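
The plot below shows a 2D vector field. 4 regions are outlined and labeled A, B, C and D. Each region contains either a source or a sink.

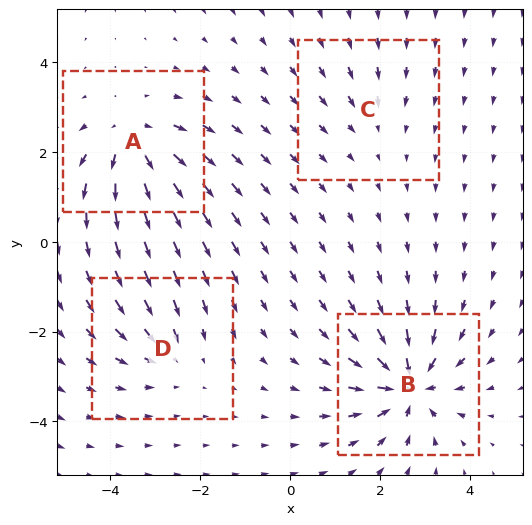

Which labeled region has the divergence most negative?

B

Divergence at each region's feature centre — A: about +6, B: about -7, C: about -2, D: about -4. Region B is most negative.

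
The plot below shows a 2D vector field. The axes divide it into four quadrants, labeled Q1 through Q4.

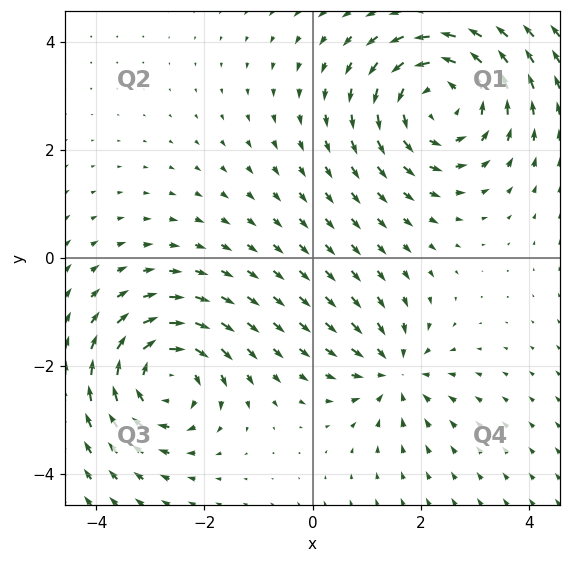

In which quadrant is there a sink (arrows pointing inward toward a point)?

The sink sits at approximately (1.5, -2.1), which lies in quadrant Q4. The divergence there is about -4, negative as expected for a sink.

Q4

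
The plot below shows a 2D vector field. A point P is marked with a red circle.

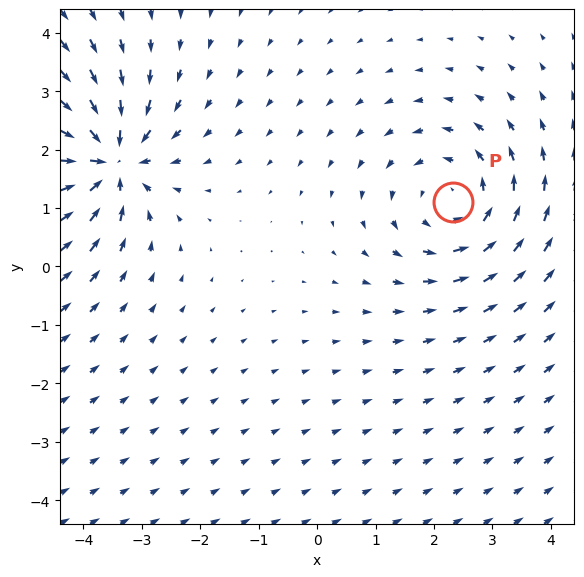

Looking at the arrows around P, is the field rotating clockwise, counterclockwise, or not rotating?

Near P at (2.3, 1.1) the arrows circulate counterclockwise. The curl (z-component) there is about +3; positive curl means counterclockwise rotation.

counterclockwise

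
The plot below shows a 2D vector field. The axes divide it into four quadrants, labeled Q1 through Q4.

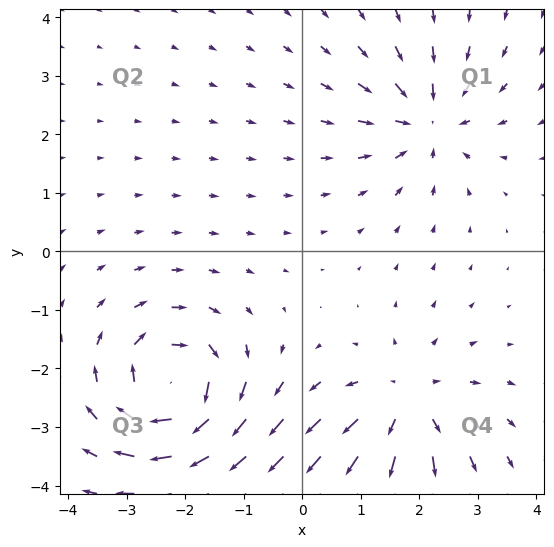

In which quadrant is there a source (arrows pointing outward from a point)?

Q4

The source sits at approximately (1.8, -2.6), which lies in quadrant Q4. The divergence there is about +3, positive as expected for a source.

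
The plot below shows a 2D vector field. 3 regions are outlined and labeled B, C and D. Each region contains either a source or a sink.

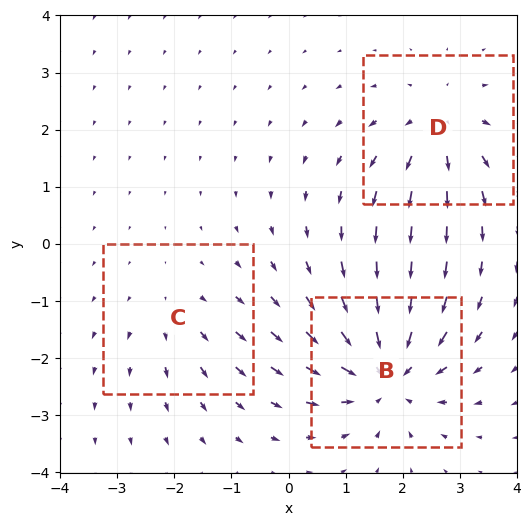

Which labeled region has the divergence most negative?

B

Divergence at each region's feature centre — B: about -5, C: about +2, D: about +3. Region B is most negative.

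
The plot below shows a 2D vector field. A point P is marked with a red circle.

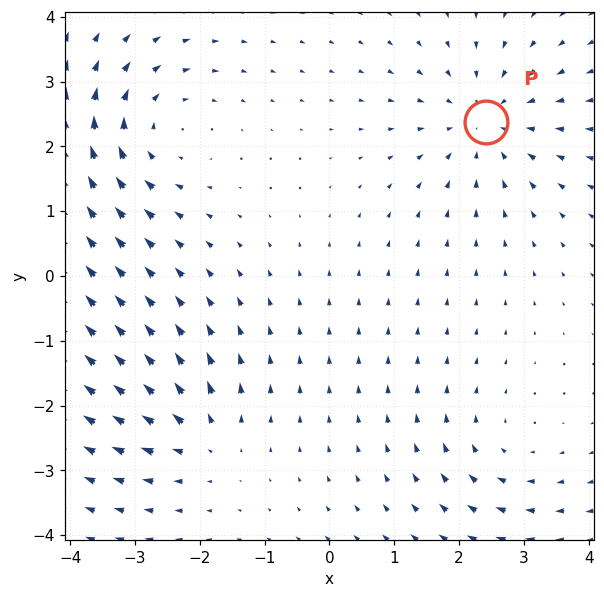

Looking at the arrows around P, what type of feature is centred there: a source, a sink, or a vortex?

sink

At P (2.4, 2.4) the arrows converge inward. Divergence about -4, curl ≈0 — negative divergence with near-zero curl is a sink.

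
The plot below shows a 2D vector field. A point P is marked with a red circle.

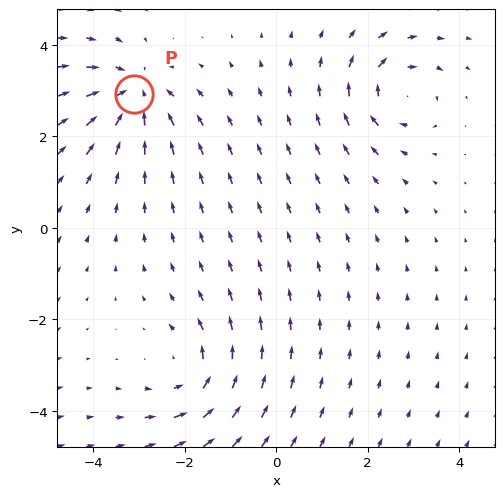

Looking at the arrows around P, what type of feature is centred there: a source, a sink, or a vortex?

At P (-3.1, 2.9) the arrows converge inward. Divergence about -5, curl ≈0 — negative divergence with near-zero curl is a sink.

sink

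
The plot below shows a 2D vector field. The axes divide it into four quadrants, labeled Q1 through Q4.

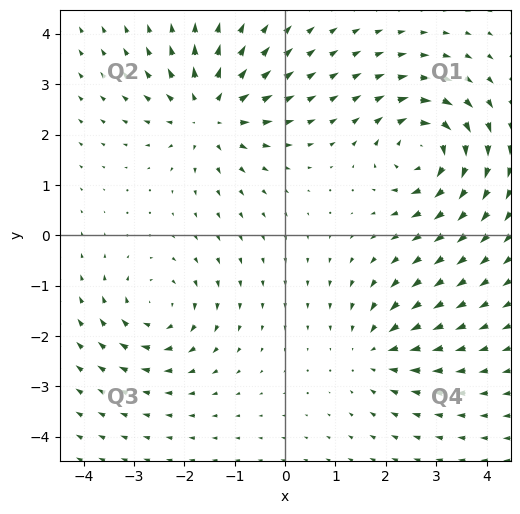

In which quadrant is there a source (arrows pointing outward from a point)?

The source sits at approximately (-1.5, 2.4), which lies in quadrant Q2. The divergence there is about +5, positive as expected for a source.

Q2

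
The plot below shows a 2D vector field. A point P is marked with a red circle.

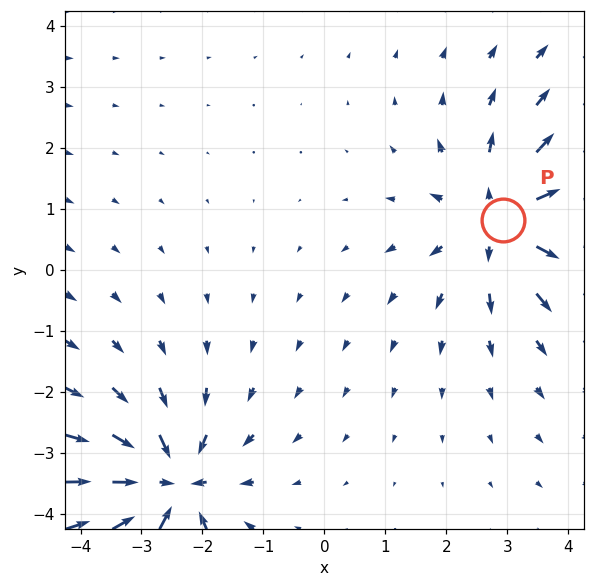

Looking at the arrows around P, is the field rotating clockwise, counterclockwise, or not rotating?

Near P at (2.9, 0.8) the arrows show no circulation. The curl there is ≈0.

not rotating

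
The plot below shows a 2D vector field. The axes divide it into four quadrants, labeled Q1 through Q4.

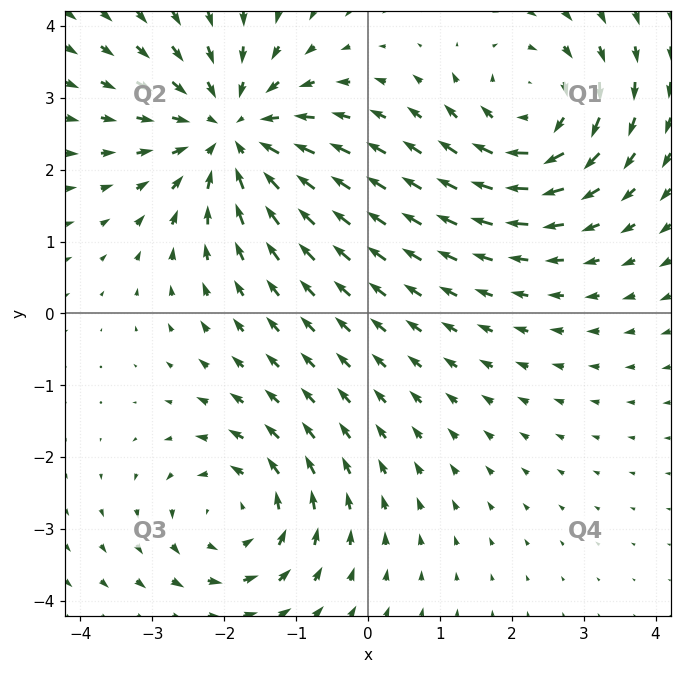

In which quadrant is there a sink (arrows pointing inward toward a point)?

Q2

The sink sits at approximately (-1.9, 2.5), which lies in quadrant Q2. The divergence there is about -4, negative as expected for a sink.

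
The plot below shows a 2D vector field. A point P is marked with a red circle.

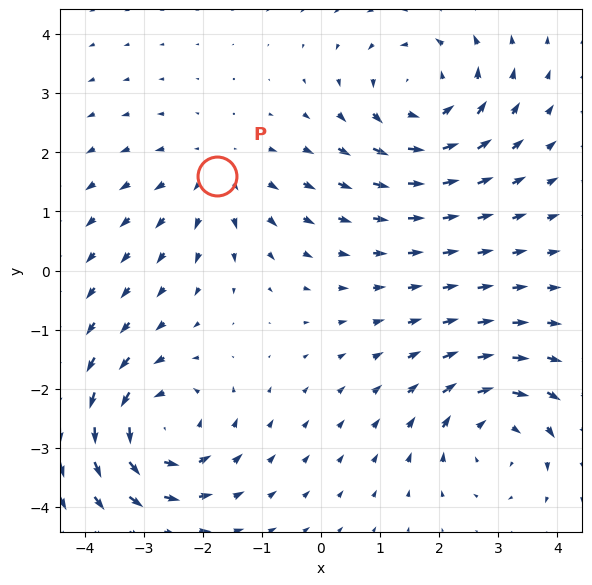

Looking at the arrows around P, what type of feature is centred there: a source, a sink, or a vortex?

source

At P (-1.8, 1.6) the arrows spread outward. Divergence about +3, curl ≈0 — positive divergence with near-zero curl is a source.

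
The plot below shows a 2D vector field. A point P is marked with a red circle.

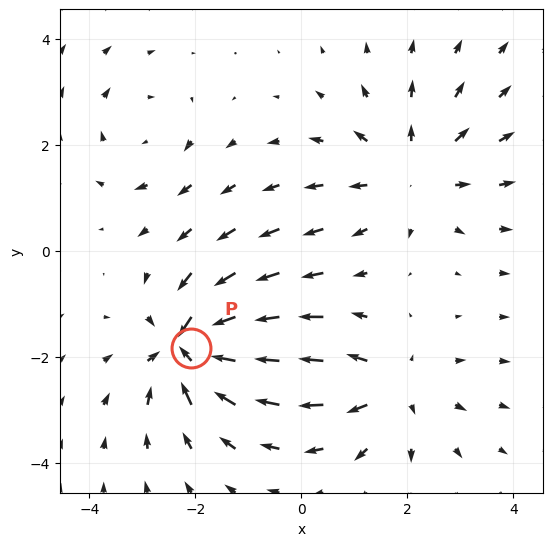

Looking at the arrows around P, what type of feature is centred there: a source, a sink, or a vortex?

At P (-2.1, -1.8) the arrows converge inward. Divergence about -7, curl ≈0 — negative divergence with near-zero curl is a sink.

sink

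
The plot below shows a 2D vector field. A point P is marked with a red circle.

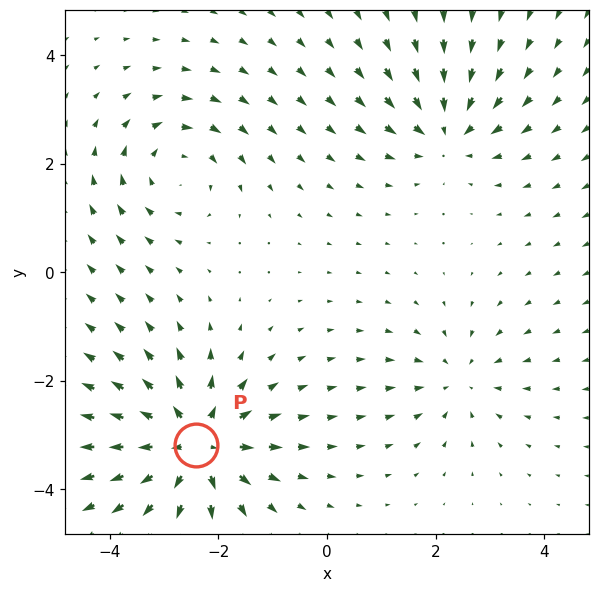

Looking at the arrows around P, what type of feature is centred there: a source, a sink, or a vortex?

source

At P (-2.4, -3.2) the arrows spread outward. Divergence about +5, curl ≈0 — positive divergence with near-zero curl is a source.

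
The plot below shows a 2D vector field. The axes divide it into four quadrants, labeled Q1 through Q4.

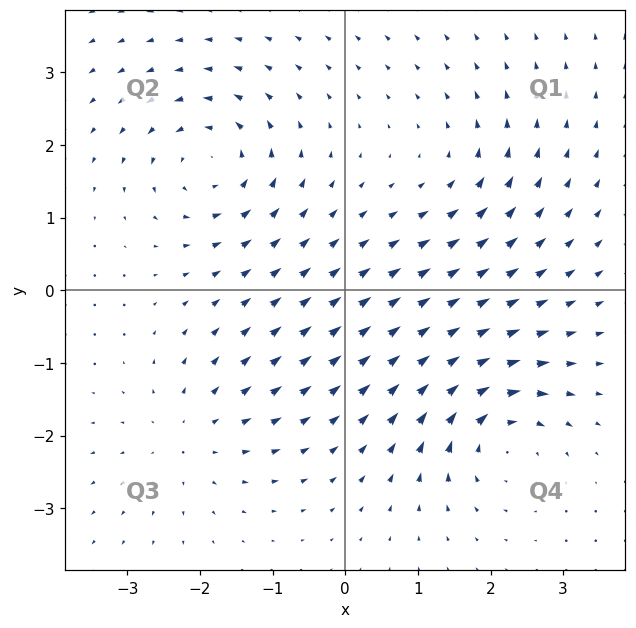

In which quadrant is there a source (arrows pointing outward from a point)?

Q3

The source sits at approximately (-2.1, -2.0), which lies in quadrant Q3. The divergence there is about +4, positive as expected for a source.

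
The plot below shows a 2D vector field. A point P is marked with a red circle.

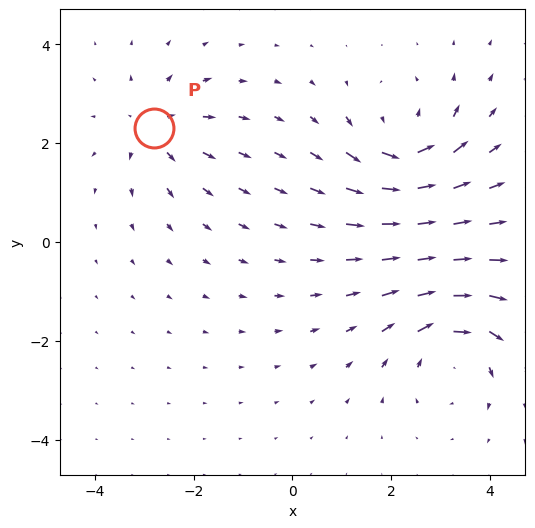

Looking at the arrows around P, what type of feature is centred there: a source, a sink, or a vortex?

source

At P (-2.8, 2.3) the arrows spread outward. Divergence about +4, curl ≈0 — positive divergence with near-zero curl is a source.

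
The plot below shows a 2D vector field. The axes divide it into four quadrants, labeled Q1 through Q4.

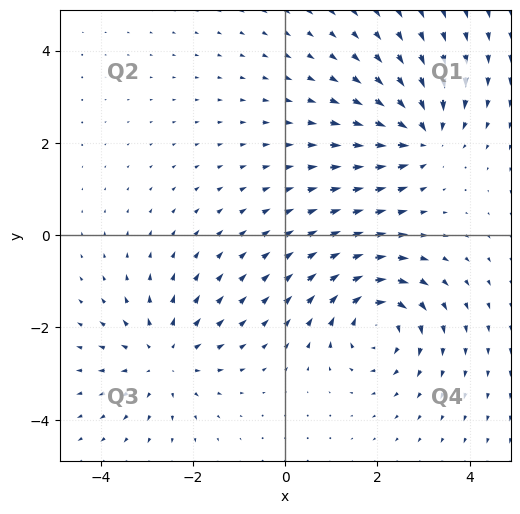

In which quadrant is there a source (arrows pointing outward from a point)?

The source sits at approximately (-2.6, -2.7), which lies in quadrant Q3. The divergence there is about +3, positive as expected for a source.

Q3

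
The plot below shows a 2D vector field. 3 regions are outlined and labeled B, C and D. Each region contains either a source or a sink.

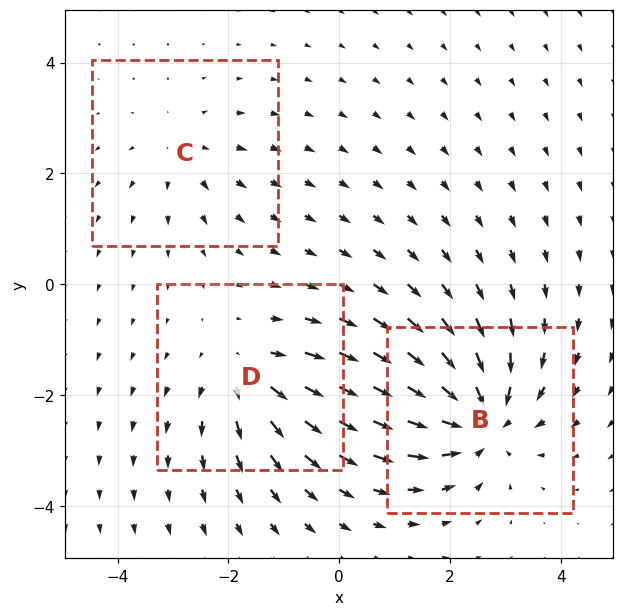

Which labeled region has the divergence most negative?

Divergence at each region's feature centre — B: about -5, C: about +2, D: about +3. Region B is most negative.

B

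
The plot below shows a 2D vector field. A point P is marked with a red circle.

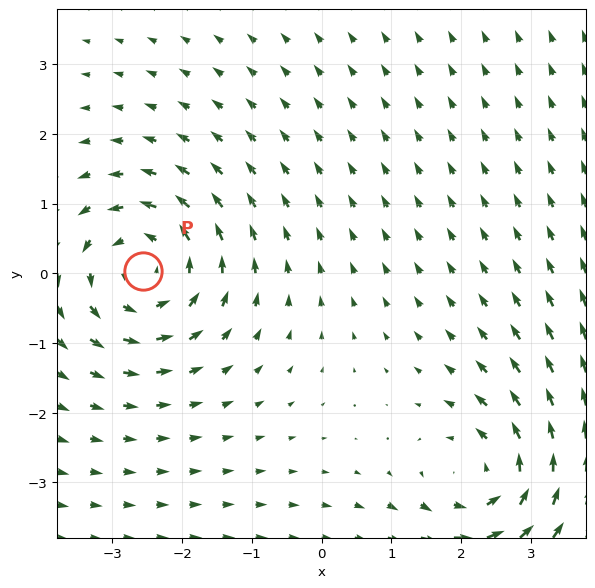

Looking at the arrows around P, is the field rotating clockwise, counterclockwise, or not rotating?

Near P at (-2.6, 0.0) the arrows circulate counterclockwise. The curl (z-component) there is about +4; positive curl means counterclockwise rotation.

counterclockwise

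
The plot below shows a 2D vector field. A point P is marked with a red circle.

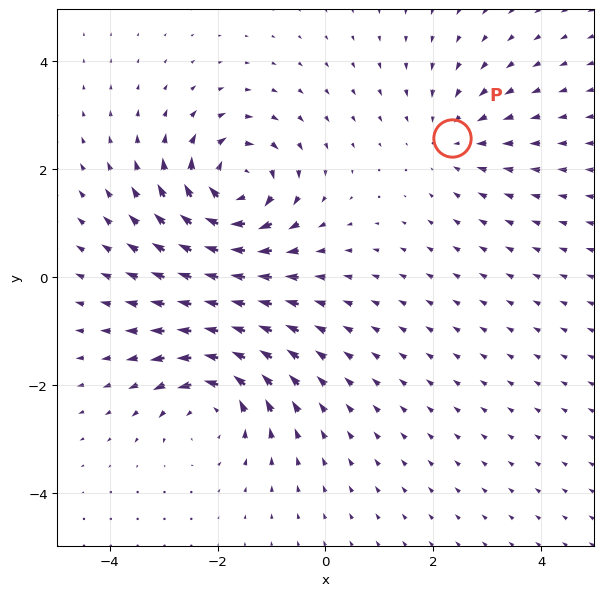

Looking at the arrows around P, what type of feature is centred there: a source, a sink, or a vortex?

At P (2.3, 2.6) the arrows converge inward. Divergence about -2, curl ≈0 — negative divergence with near-zero curl is a sink.

sink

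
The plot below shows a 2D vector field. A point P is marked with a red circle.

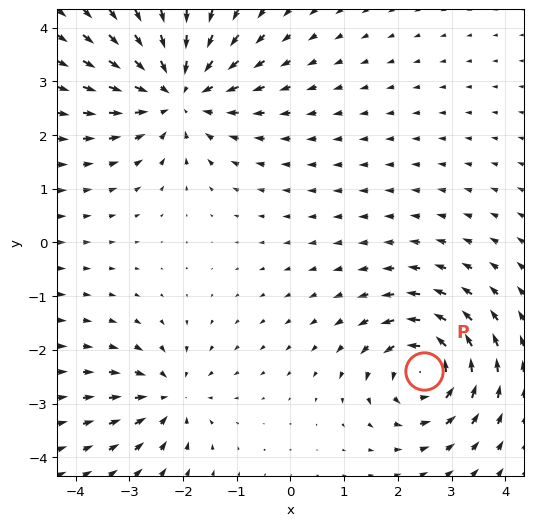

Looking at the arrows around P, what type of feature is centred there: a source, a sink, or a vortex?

vortex

At P (2.5, -2.4) the arrows circulate counterclockwise. Divergence ≈0, curl about +6 — near-zero divergence with nonzero curl is a vortex.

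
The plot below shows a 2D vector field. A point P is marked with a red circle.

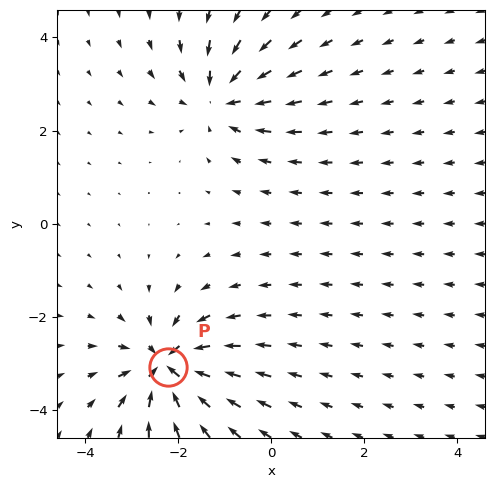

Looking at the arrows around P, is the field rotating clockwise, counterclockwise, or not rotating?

Near P at (-2.2, -3.1) the arrows show no circulation. The curl there is ≈0.

not rotating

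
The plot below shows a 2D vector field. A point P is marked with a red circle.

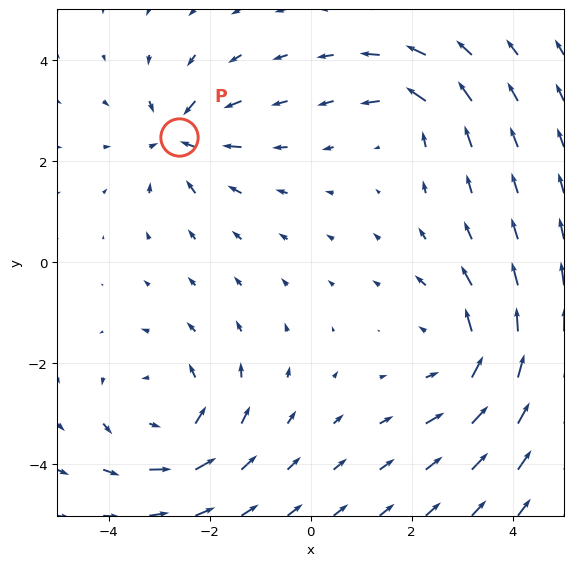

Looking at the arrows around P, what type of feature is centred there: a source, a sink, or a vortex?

sink

At P (-2.6, 2.5) the arrows converge inward. Divergence about -5, curl ≈0 — negative divergence with near-zero curl is a sink.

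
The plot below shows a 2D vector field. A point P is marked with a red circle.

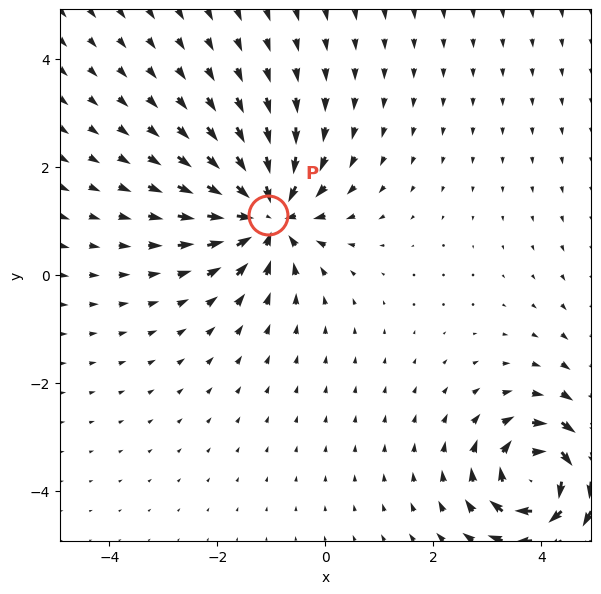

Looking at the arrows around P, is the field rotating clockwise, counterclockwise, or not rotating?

Near P at (-1.1, 1.1) the arrows show no circulation. The curl there is ≈0.

not rotating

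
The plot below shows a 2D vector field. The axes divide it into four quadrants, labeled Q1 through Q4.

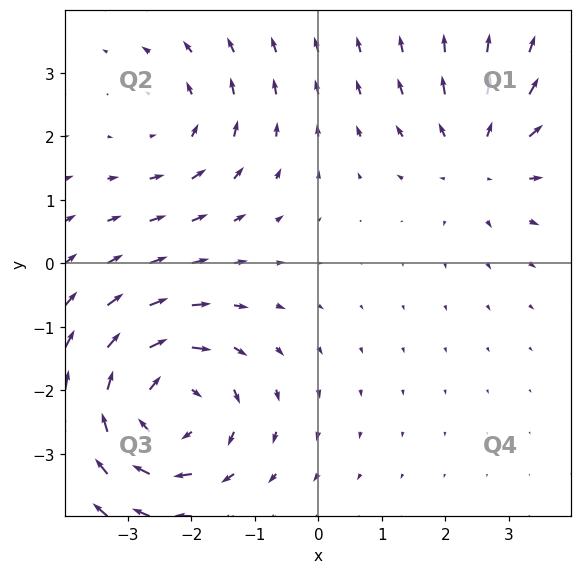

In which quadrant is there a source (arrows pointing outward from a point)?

Q1

The source sits at approximately (2.6, 1.6), which lies in quadrant Q1. The divergence there is about +3, positive as expected for a source.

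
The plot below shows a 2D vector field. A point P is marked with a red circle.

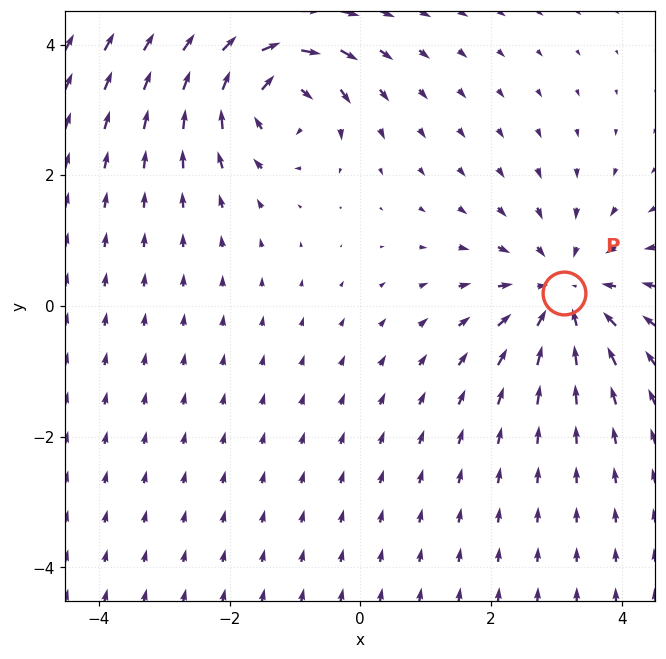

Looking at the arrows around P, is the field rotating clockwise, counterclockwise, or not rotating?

Near P at (3.1, 0.2) the arrows show no circulation. The curl there is ≈0.

not rotating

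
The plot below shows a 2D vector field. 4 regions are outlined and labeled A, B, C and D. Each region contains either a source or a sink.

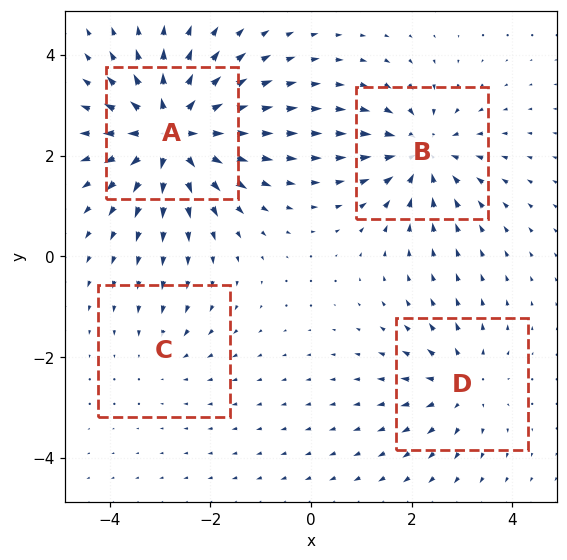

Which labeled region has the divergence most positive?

Divergence at each region's feature centre — A: about +8, B: about -5, C: about -2, D: about +4. Region A is most positive.

A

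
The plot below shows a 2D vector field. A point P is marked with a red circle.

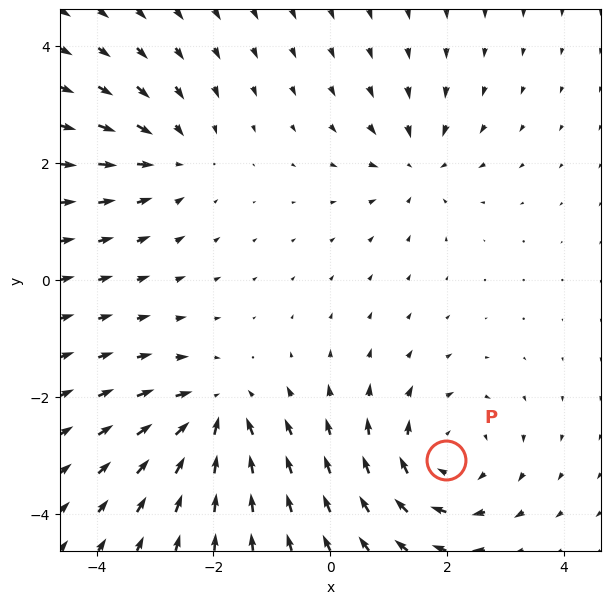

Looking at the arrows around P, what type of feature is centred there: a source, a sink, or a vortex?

At P (2.0, -3.1) the arrows circulate clockwise. Divergence ≈0, curl about -4 — near-zero divergence with nonzero curl is a vortex.

vortex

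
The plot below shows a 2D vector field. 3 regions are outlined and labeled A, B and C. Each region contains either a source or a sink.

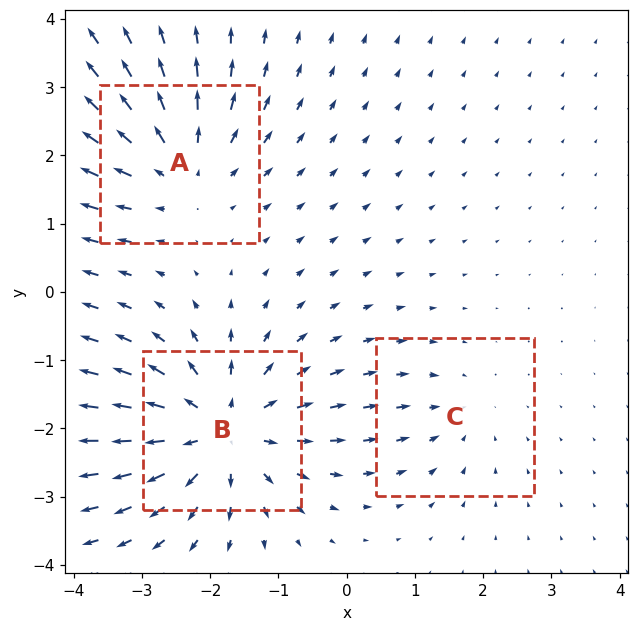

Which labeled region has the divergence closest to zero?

Divergence at each region's feature centre — A: about +4, B: about +5, C: about -2. Region C is closest to zero.

C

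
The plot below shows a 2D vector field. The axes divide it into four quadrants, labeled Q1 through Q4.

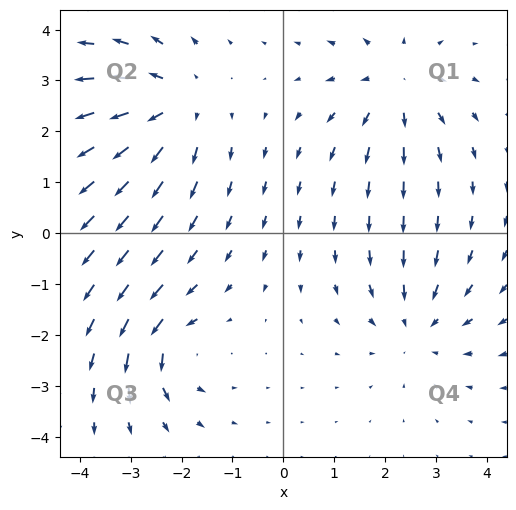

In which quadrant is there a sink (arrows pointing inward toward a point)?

The sink sits at approximately (2.6, -1.8), which lies in quadrant Q4. The divergence there is about -3, negative as expected for a sink.

Q4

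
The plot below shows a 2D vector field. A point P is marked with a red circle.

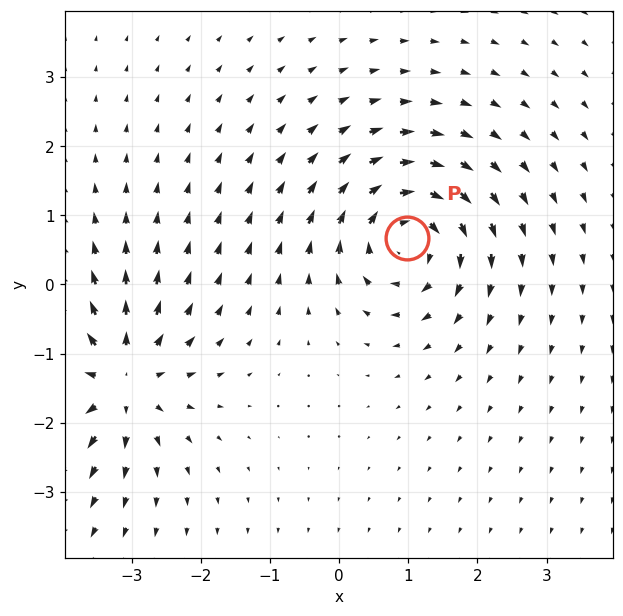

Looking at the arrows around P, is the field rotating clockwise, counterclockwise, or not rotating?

clockwise

Near P at (1.0, 0.7) the arrows circulate clockwise. The curl (z-component) there is about -7; negative curl means clockwise rotation.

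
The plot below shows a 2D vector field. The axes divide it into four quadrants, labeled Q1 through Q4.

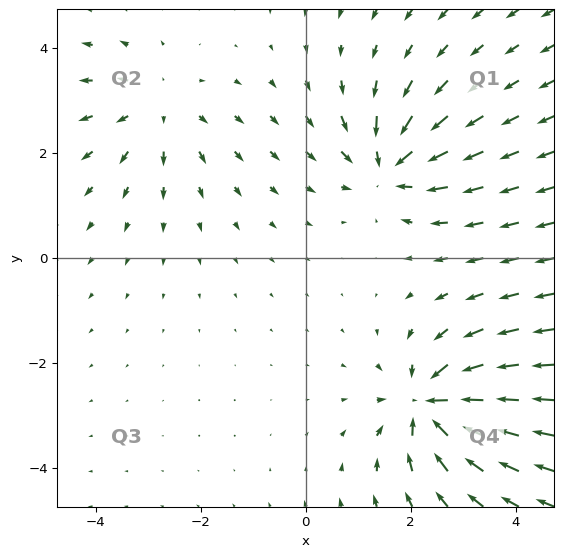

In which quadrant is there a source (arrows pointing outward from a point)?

Q2

The source sits at approximately (-2.8, 2.9), which lies in quadrant Q2. The divergence there is about +2, positive as expected for a source.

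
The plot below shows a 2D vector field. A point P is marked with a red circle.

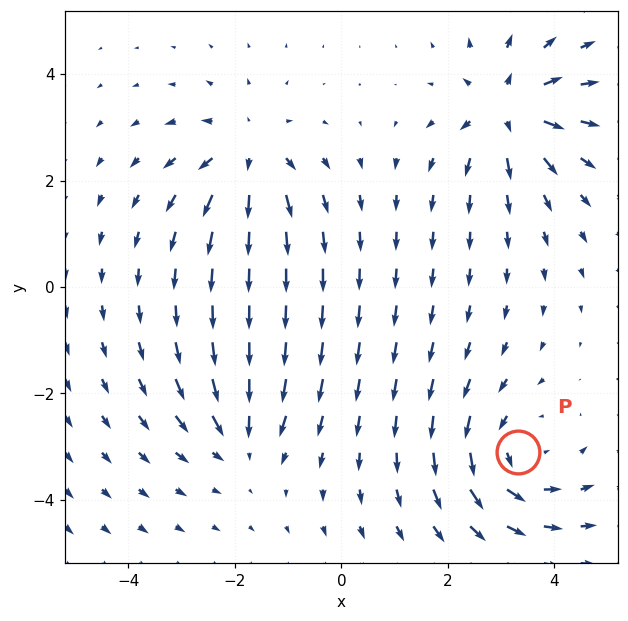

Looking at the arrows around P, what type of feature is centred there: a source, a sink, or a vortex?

At P (3.3, -3.1) the arrows circulate counterclockwise. Divergence ≈0, curl about +4 — near-zero divergence with nonzero curl is a vortex.

vortex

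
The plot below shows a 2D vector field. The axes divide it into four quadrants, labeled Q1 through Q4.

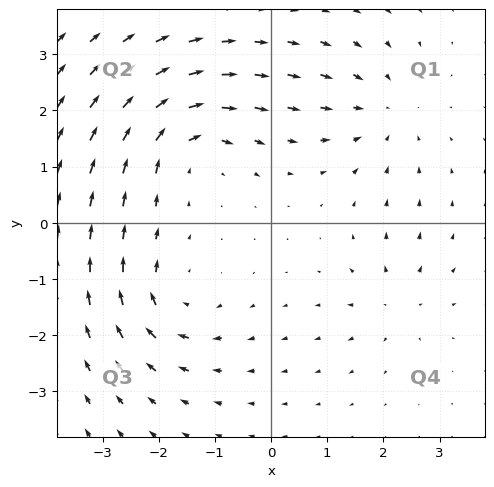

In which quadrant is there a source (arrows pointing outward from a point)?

The source sits at approximately (2.2, -1.4), which lies in quadrant Q4. The divergence there is about +4, positive as expected for a source.

Q4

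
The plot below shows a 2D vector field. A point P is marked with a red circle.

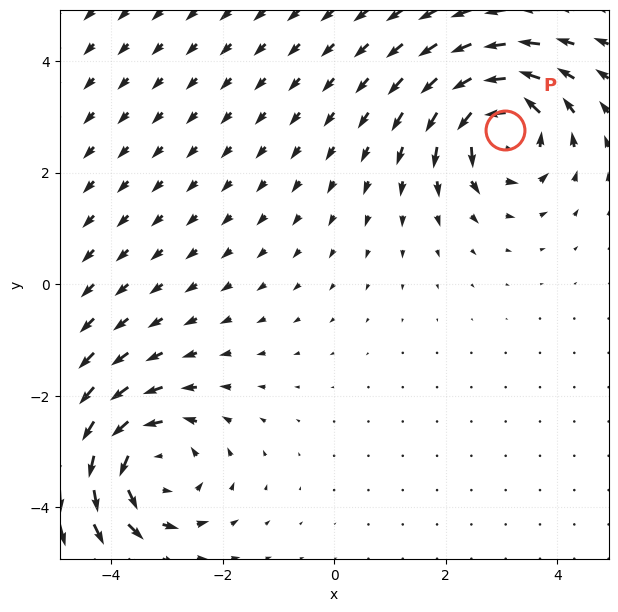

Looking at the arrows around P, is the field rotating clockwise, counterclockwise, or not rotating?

counterclockwise

Near P at (3.1, 2.8) the arrows circulate counterclockwise. The curl (z-component) there is about +6; positive curl means counterclockwise rotation.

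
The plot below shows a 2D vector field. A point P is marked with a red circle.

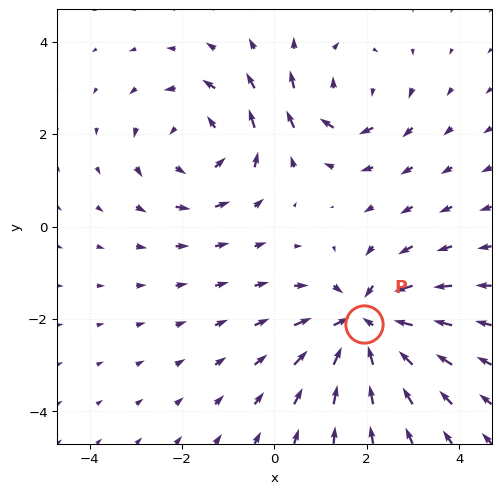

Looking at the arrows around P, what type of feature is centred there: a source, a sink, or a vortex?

At P (1.9, -2.1) the arrows converge inward. Divergence about -5, curl ≈0 — negative divergence with near-zero curl is a sink.

sink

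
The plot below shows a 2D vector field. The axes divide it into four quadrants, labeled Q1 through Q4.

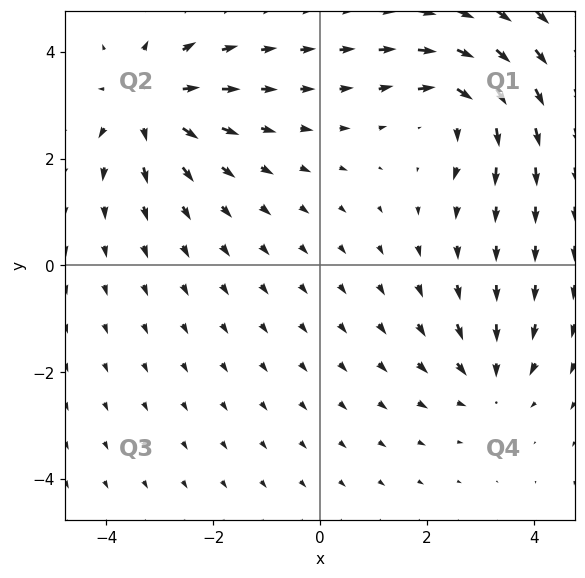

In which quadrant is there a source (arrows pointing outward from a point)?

The source sits at approximately (-3.2, 3.0), which lies in quadrant Q2. The divergence there is about +4, positive as expected for a source.

Q2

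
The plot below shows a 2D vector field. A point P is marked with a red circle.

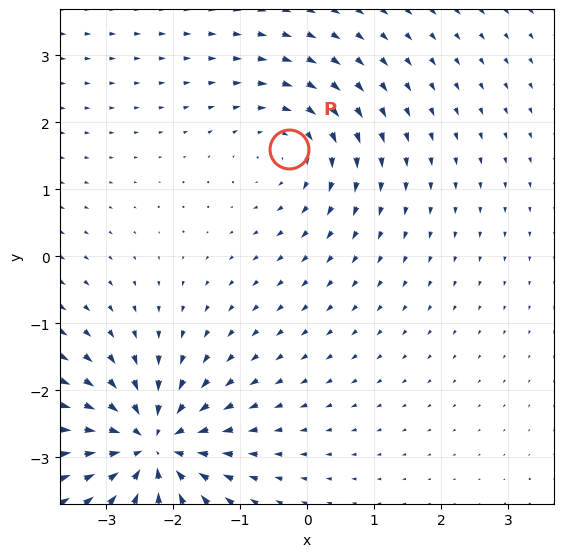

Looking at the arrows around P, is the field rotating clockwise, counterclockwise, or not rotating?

Near P at (-0.3, 1.6) the arrows circulate clockwise. The curl (z-component) there is about -3; negative curl means clockwise rotation.

clockwise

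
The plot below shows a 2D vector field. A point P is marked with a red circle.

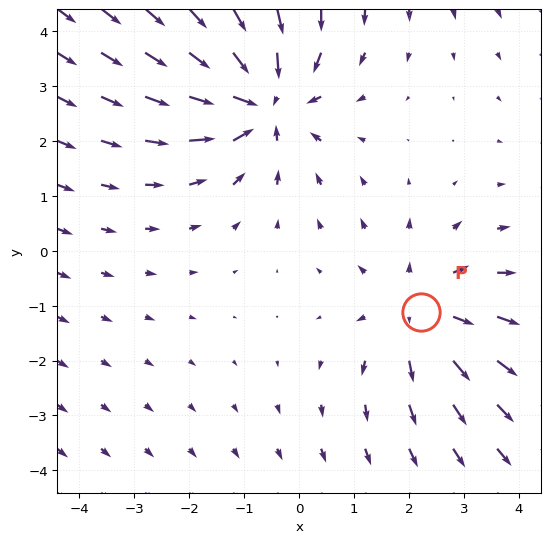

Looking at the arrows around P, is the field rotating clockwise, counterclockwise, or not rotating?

Near P at (2.2, -1.1) the arrows show no circulation. The curl there is ≈0.

not rotating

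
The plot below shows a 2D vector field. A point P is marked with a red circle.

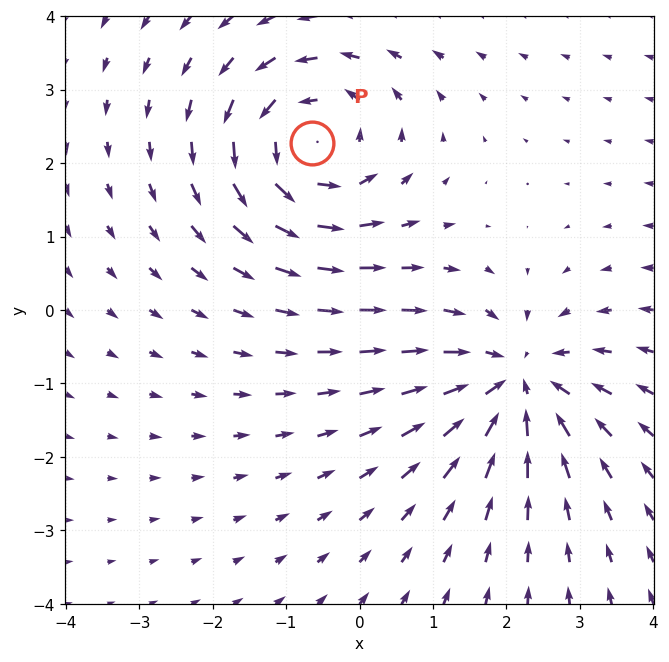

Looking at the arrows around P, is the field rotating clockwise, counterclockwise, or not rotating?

counterclockwise

Near P at (-0.7, 2.3) the arrows circulate counterclockwise. The curl (z-component) there is about +5; positive curl means counterclockwise rotation.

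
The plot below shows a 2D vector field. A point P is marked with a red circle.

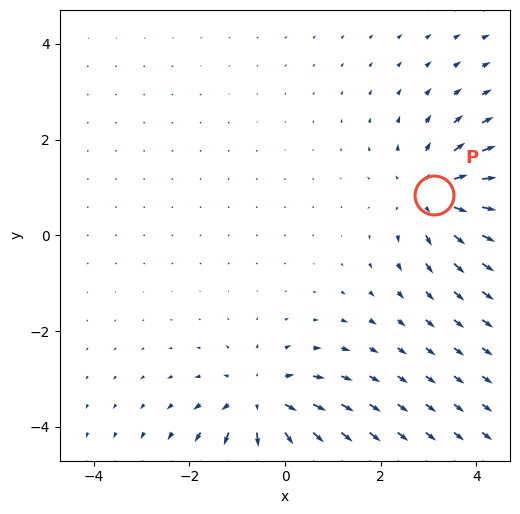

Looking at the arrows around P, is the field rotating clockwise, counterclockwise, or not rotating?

not rotating

Near P at (3.1, 0.9) the arrows show no circulation. The curl there is ≈0.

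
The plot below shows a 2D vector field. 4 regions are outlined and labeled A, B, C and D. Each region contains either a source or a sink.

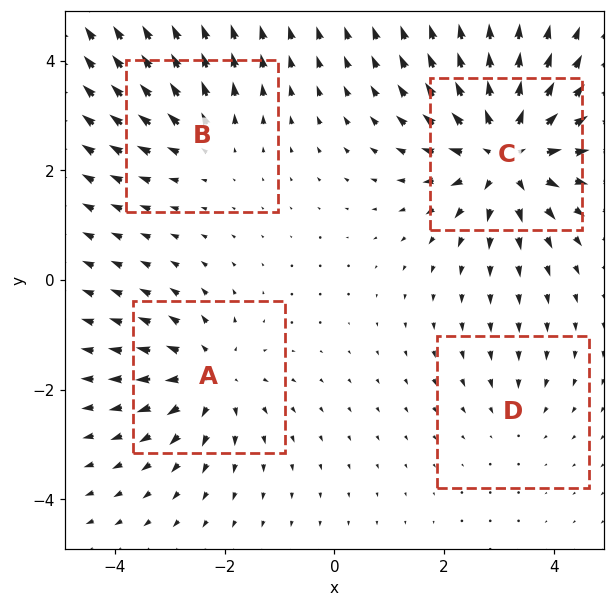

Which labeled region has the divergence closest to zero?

D

Divergence at each region's feature centre — A: about +5, B: about +4, C: about +8, D: about -2. Region D is closest to zero.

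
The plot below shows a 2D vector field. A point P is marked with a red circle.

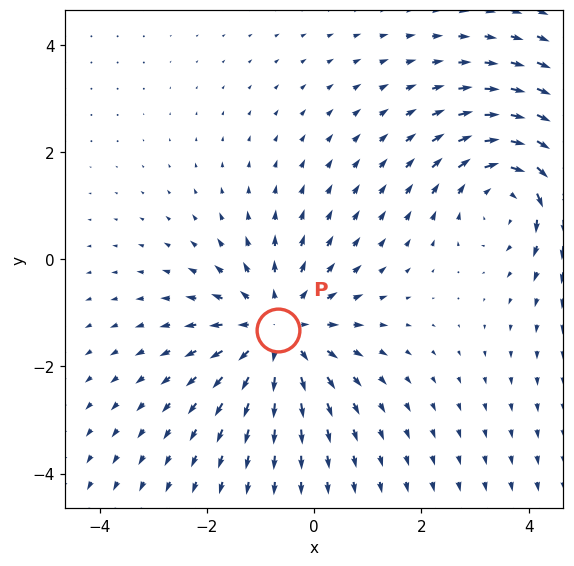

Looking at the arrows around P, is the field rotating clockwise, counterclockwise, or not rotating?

Near P at (-0.7, -1.3) the arrows show no circulation. The curl there is ≈0.

not rotating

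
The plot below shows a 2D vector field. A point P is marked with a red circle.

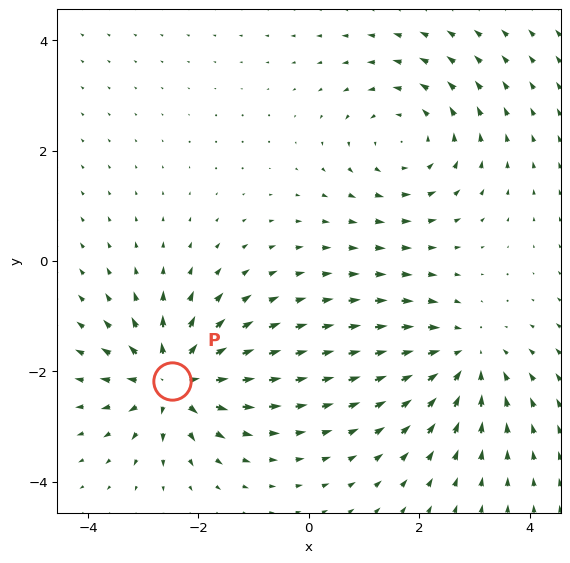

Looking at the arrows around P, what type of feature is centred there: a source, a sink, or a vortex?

source

At P (-2.5, -2.2) the arrows spread outward. Divergence about +5, curl ≈0 — positive divergence with near-zero curl is a source.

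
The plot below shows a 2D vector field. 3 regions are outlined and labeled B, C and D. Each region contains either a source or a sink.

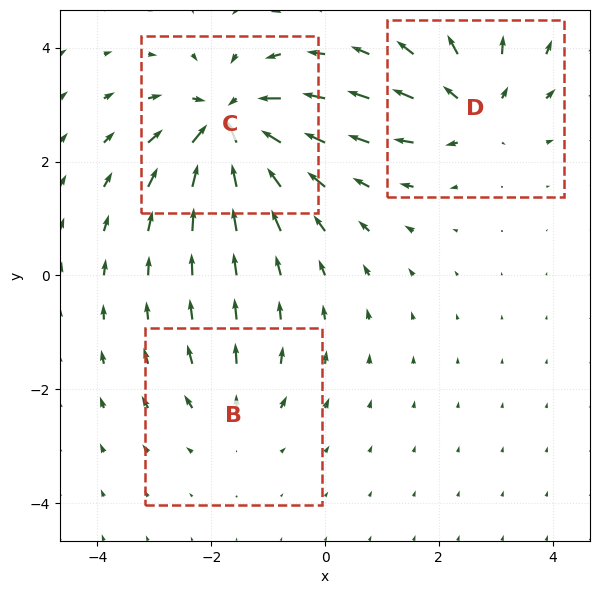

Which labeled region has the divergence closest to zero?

B

Divergence at each region's feature centre — B: about +2, C: about -6, D: about +4. Region B is closest to zero.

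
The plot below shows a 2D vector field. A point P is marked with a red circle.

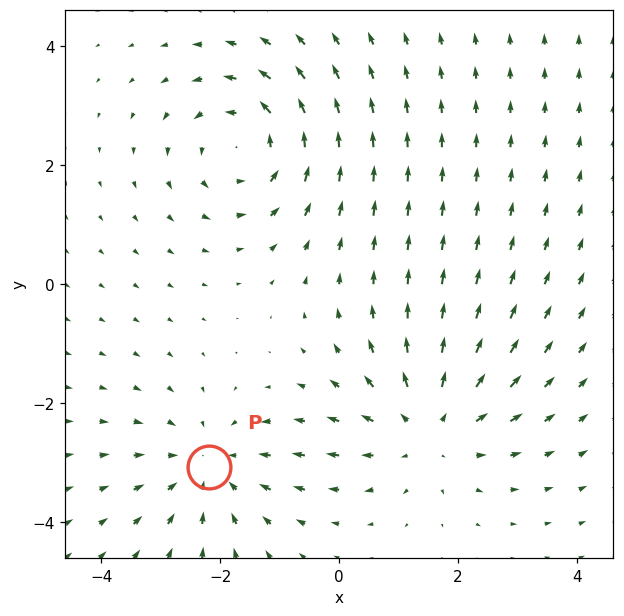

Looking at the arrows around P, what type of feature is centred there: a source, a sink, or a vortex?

At P (-2.2, -3.1) the arrows converge inward. Divergence about -3, curl ≈0 — negative divergence with near-zero curl is a sink.

sink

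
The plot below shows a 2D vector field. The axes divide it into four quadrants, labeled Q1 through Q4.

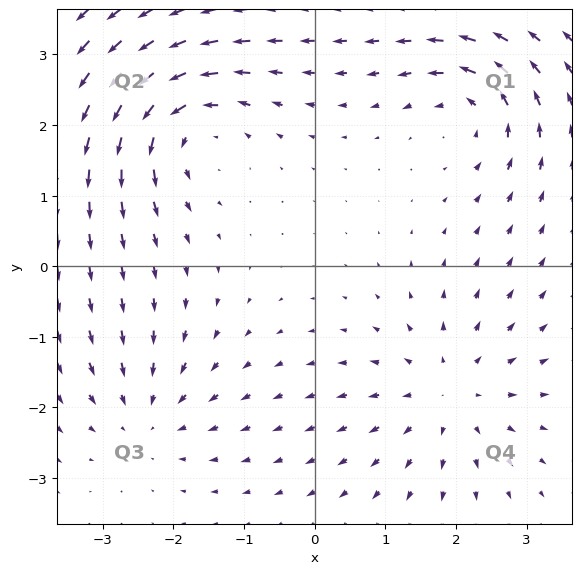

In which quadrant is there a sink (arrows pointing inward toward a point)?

The sink sits at approximately (-2.4, -2.1), which lies in quadrant Q3. The divergence there is about -3, negative as expected for a sink.

Q3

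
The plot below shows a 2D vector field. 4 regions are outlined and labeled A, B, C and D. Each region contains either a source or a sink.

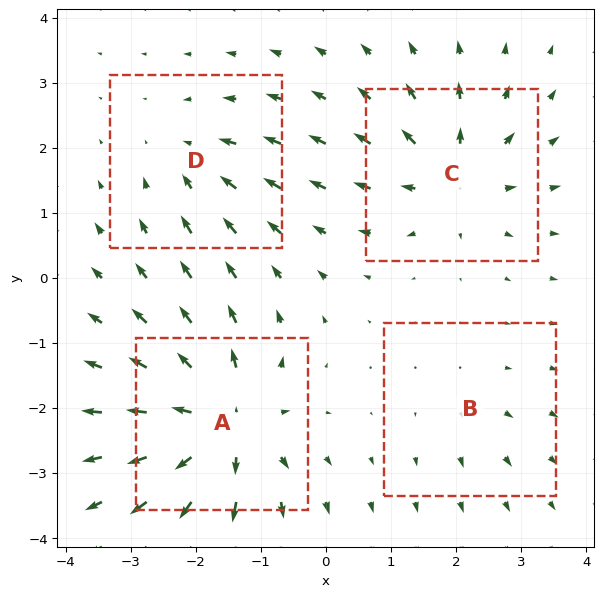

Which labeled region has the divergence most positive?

A

Divergence at each region's feature centre — A: about +9, B: about +2, C: about +6, D: about -4. Region A is most positive.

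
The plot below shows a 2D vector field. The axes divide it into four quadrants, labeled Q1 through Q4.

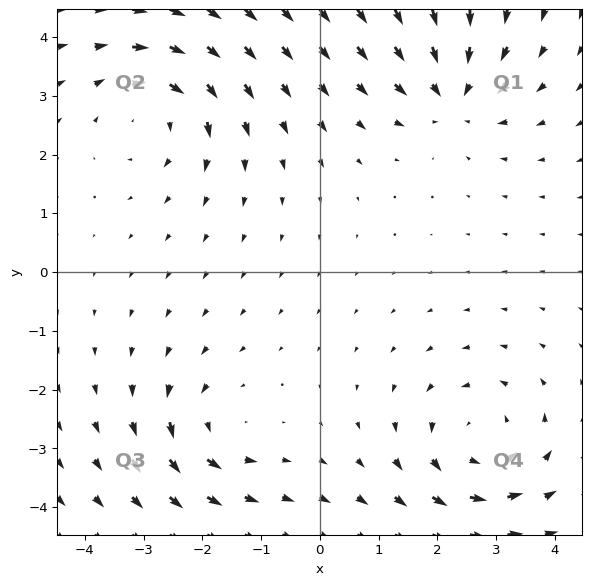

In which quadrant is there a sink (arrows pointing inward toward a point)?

The sink sits at approximately (2.3, 3.0), which lies in quadrant Q1. The divergence there is about -4, negative as expected for a sink.

Q1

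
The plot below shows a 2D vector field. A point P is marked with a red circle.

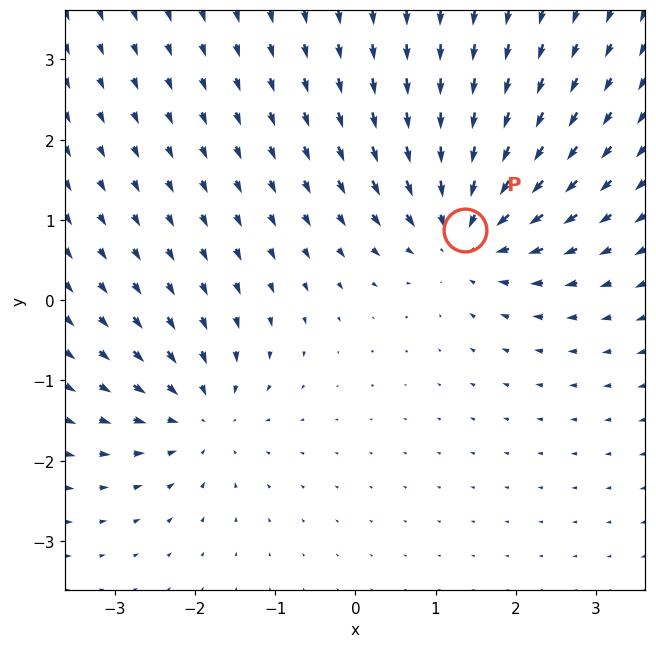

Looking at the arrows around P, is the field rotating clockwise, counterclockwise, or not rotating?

Near P at (1.4, 0.9) the arrows show no circulation. The curl there is ≈0.

not rotating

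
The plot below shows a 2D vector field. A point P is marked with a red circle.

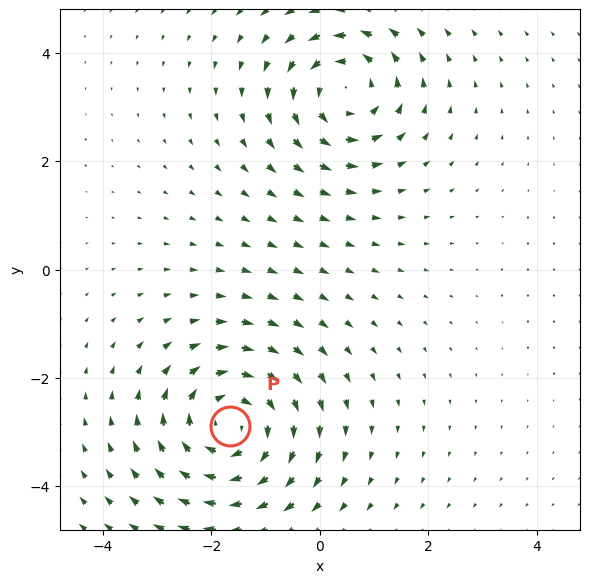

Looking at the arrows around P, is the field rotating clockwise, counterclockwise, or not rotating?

Near P at (-1.7, -2.9) the arrows circulate clockwise. The curl (z-component) there is about -5; negative curl means clockwise rotation.

clockwise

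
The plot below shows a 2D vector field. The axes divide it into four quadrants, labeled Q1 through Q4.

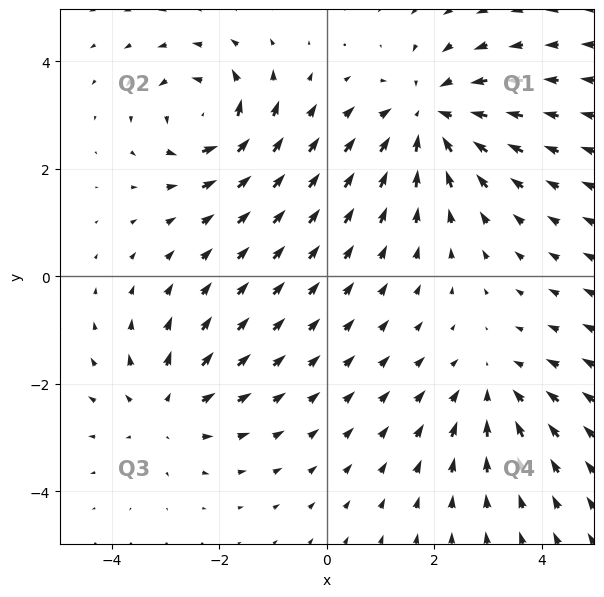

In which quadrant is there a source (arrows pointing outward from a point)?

The source sits at approximately (-3.0, -2.5), which lies in quadrant Q3. The divergence there is about +3, positive as expected for a source.

Q3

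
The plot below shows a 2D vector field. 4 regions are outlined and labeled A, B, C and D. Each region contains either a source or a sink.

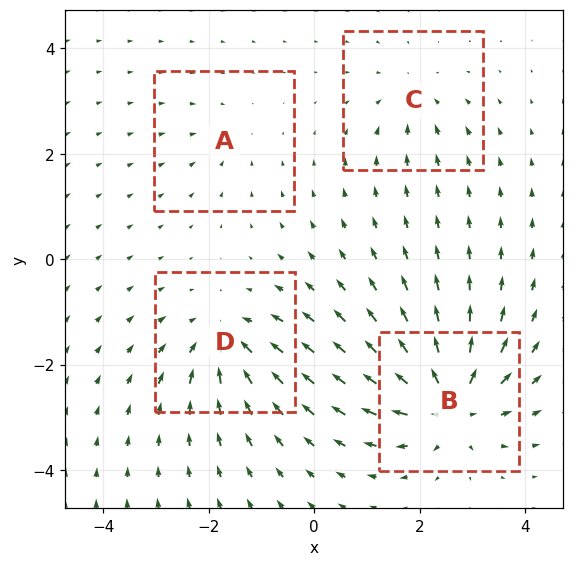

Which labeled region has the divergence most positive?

B

Divergence at each region's feature centre — A: about -2, B: about +8, C: about -3, D: about -5. Region B is most positive.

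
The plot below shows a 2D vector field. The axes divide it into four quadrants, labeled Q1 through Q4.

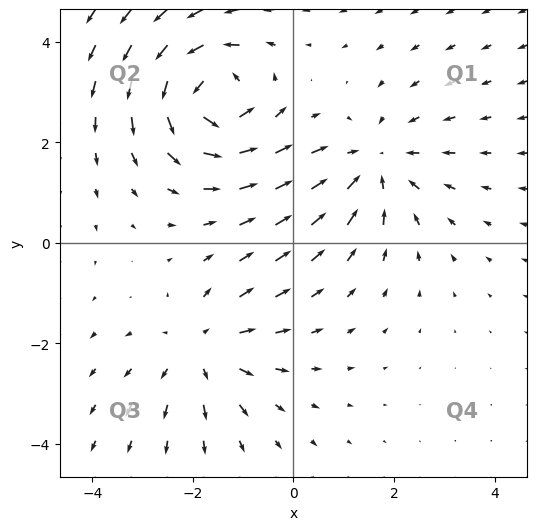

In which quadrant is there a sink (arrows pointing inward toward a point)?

The sink sits at approximately (1.6, 1.6), which lies in quadrant Q1. The divergence there is about -3, negative as expected for a sink.

Q1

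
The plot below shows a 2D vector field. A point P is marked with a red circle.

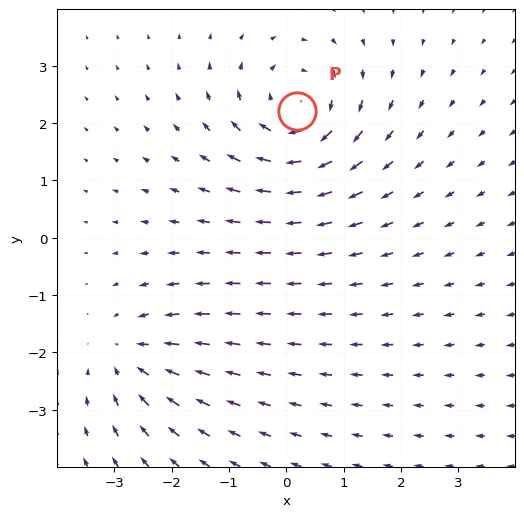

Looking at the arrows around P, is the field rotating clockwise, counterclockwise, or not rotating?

clockwise

Near P at (0.2, 2.2) the arrows circulate clockwise. The curl (z-component) there is about -4; negative curl means clockwise rotation.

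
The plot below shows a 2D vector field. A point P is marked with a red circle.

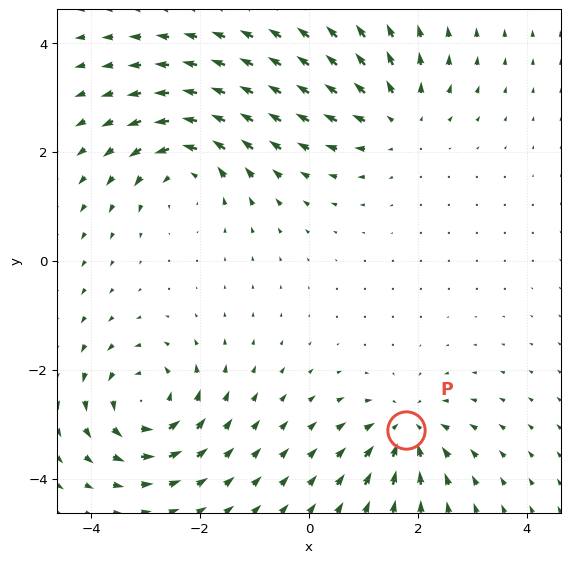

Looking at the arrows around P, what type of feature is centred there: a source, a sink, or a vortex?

At P (1.8, -3.1) the arrows converge inward. Divergence about -6, curl ≈0 — negative divergence with near-zero curl is a sink.

sink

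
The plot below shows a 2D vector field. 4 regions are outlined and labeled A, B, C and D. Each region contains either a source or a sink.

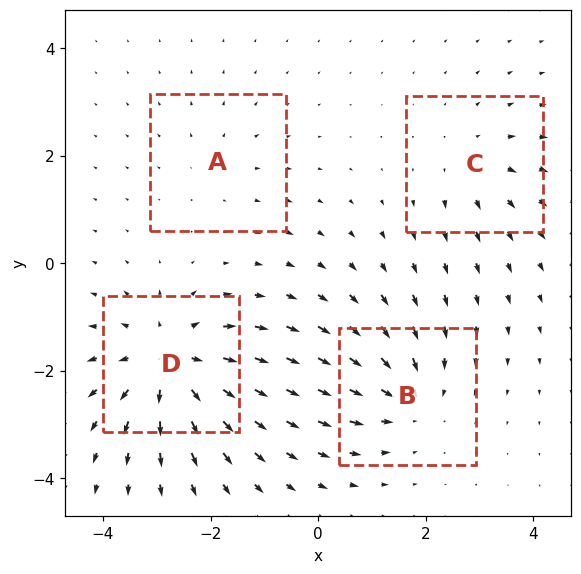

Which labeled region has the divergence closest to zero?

Divergence at each region's feature centre — A: about +2, B: about -5, C: about +3, D: about +7. Region A is closest to zero.

A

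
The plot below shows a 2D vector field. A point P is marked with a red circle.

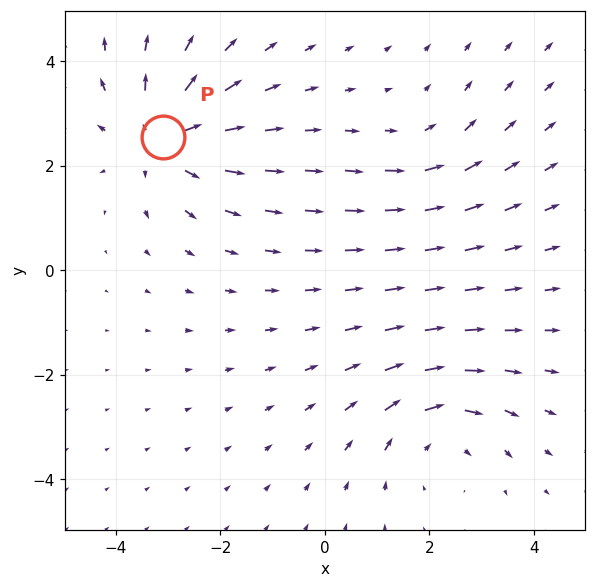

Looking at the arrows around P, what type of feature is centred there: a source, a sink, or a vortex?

At P (-3.1, 2.6) the arrows spread outward. Divergence about +5, curl ≈0 — positive divergence with near-zero curl is a source.

source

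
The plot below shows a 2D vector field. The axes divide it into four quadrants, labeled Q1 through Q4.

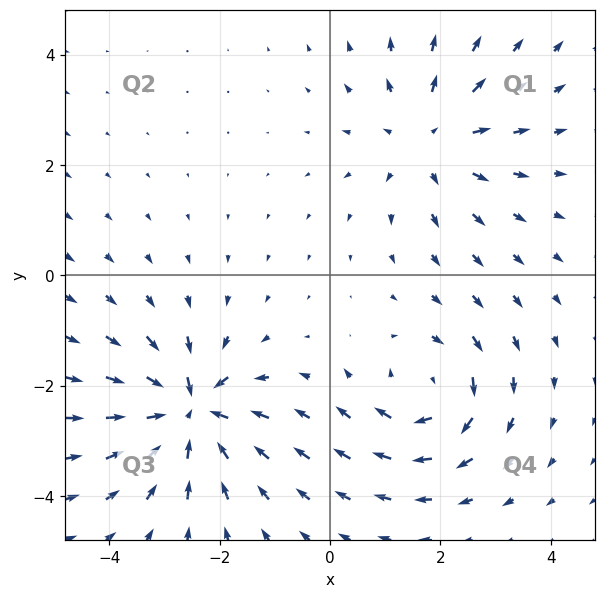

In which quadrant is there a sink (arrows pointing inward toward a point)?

Q3

The sink sits at approximately (-2.5, -2.5), which lies in quadrant Q3. The divergence there is about -6, negative as expected for a sink.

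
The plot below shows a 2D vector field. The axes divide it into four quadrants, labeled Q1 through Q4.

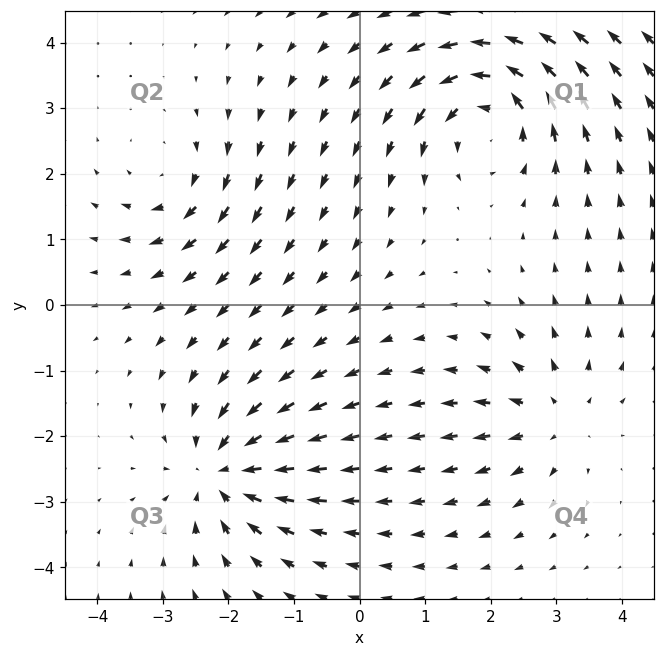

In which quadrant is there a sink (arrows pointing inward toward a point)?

Q3

The sink sits at approximately (-2.1, -2.6), which lies in quadrant Q3. The divergence there is about -5, negative as expected for a sink.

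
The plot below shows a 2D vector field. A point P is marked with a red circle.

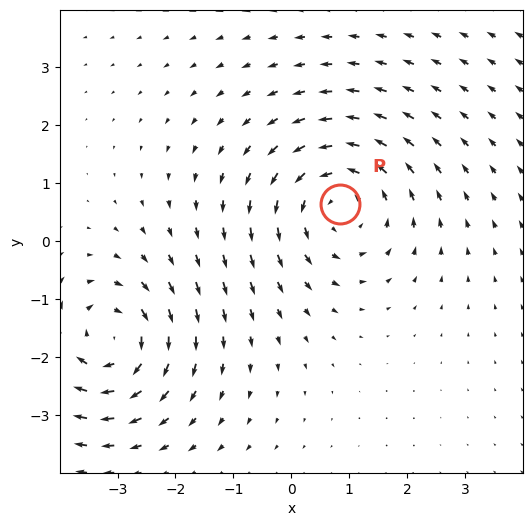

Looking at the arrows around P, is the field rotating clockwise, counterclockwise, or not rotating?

Near P at (0.8, 0.6) the arrows circulate counterclockwise. The curl (z-component) there is about +4; positive curl means counterclockwise rotation.

counterclockwise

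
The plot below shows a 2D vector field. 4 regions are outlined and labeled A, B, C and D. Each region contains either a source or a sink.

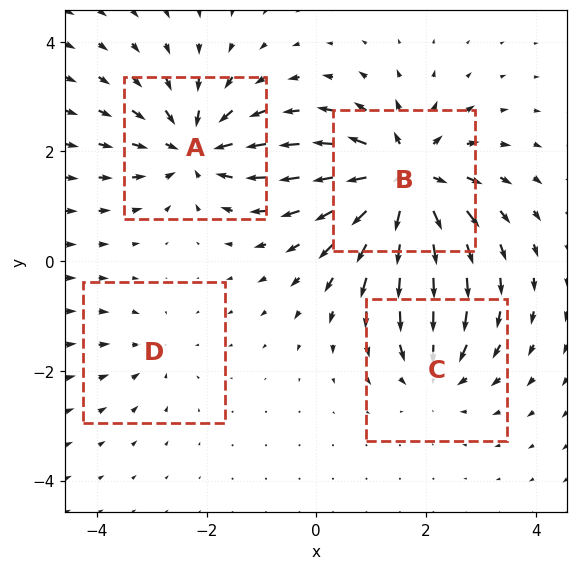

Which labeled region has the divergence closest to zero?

D

Divergence at each region's feature centre — A: about -6, B: about +8, C: about -4, D: about -2. Region D is closest to zero.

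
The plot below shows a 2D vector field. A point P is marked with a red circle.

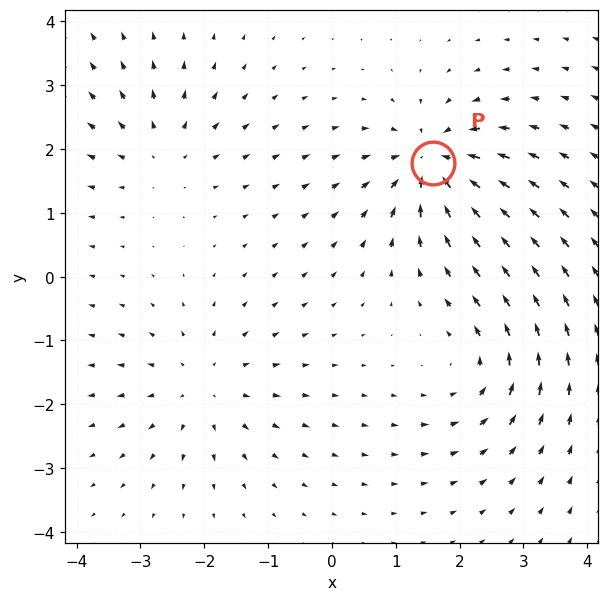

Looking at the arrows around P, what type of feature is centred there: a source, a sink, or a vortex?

sink

At P (1.6, 1.8) the arrows converge inward. Divergence about -7, curl ≈0 — negative divergence with near-zero curl is a sink.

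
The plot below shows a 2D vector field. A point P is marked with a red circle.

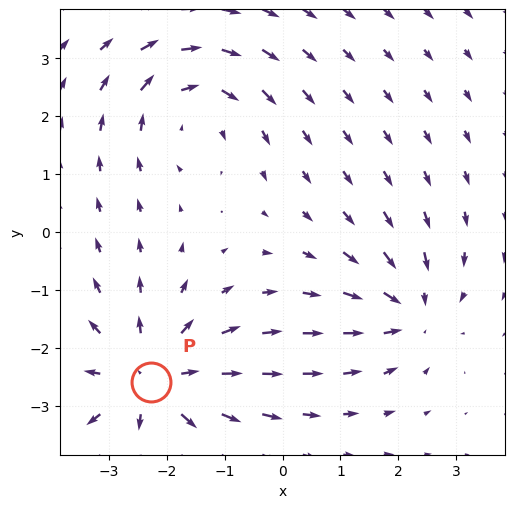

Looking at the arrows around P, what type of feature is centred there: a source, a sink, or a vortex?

source

At P (-2.3, -2.6) the arrows spread outward. Divergence about +4, curl ≈0 — positive divergence with near-zero curl is a source.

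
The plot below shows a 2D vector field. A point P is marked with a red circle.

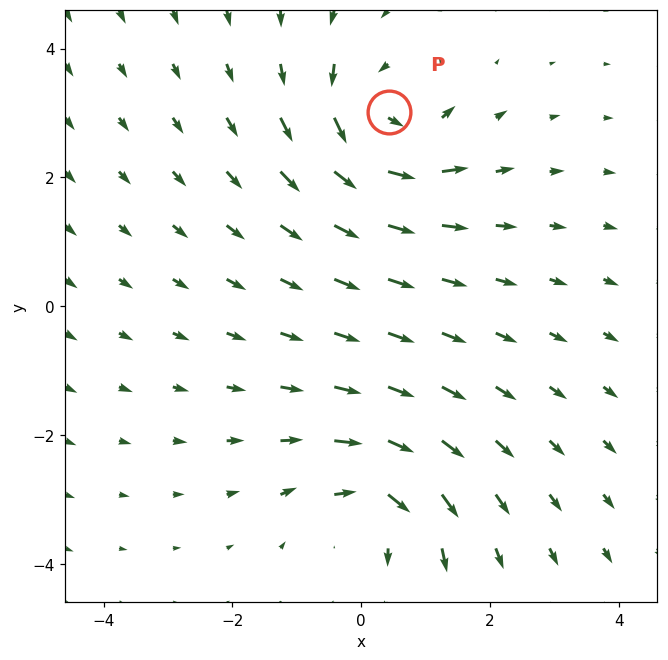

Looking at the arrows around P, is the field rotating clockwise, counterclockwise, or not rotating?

Near P at (0.4, 3.0) the arrows circulate counterclockwise. The curl (z-component) there is about +6; positive curl means counterclockwise rotation.

counterclockwise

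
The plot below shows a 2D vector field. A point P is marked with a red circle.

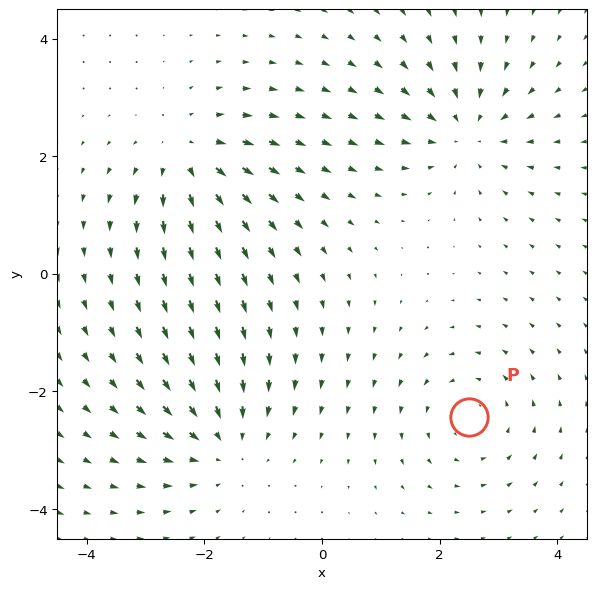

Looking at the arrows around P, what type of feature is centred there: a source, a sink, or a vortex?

vortex

At P (2.5, -2.4) the arrows circulate counterclockwise. Divergence ≈0, curl about +4 — near-zero divergence with nonzero curl is a vortex.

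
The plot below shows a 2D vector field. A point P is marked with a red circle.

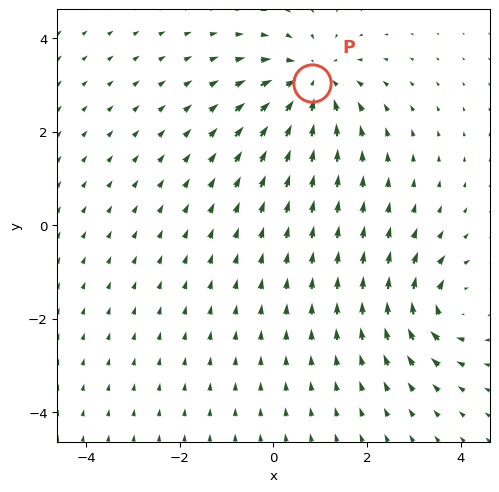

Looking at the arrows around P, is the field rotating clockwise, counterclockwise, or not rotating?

Near P at (0.8, 3.1) the arrows show no circulation. The curl there is ≈0.

not rotating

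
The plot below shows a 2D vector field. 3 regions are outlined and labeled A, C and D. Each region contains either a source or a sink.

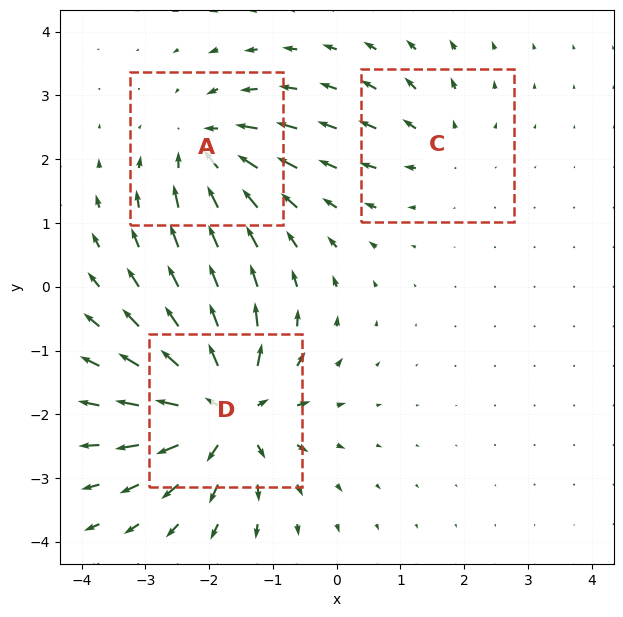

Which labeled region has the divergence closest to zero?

C

Divergence at each region's feature centre — A: about -4, C: about +2, D: about +6. Region C is closest to zero.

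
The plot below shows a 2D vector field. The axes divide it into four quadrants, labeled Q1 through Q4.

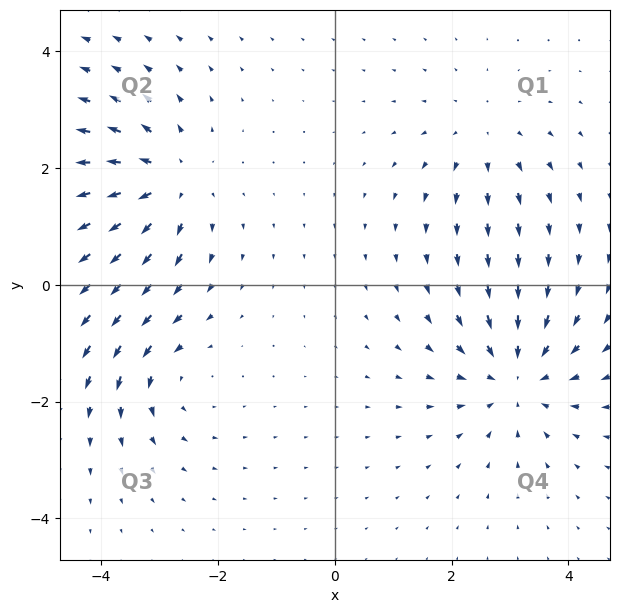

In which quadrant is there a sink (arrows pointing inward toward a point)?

The sink sits at approximately (3.1, -1.6), which lies in quadrant Q4. The divergence there is about -4, negative as expected for a sink.

Q4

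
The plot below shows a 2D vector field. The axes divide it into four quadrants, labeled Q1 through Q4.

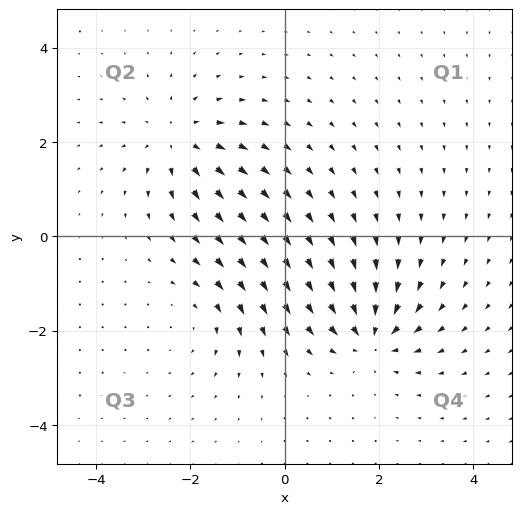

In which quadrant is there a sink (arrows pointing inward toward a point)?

The sink sits at approximately (1.8, -2.1), which lies in quadrant Q4. The divergence there is about -5, negative as expected for a sink.

Q4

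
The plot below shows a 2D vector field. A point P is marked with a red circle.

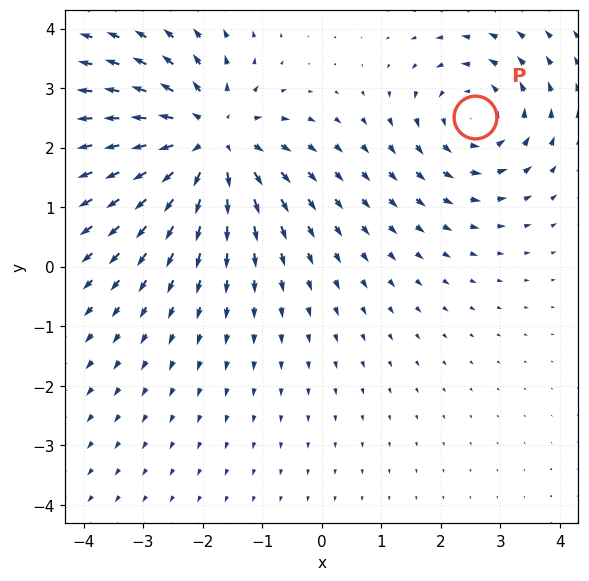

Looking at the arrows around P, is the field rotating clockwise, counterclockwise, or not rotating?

counterclockwise

Near P at (2.6, 2.5) the arrows circulate counterclockwise. The curl (z-component) there is about +3; positive curl means counterclockwise rotation.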